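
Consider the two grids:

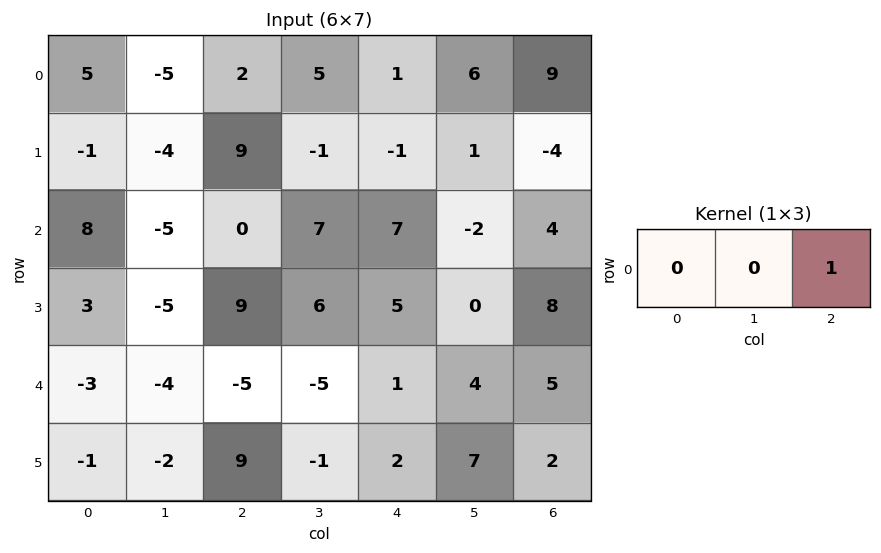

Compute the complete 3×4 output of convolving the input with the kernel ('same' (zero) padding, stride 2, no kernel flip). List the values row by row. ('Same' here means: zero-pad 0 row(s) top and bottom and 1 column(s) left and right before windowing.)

-5 5 6 0
-5 7 -2 0
-4 -5 4 0

Output[0,0]: The receptive field on the zero-padded input at this output position is [0 5 -5]. Elementwise product with the kernel and sum: -5·1.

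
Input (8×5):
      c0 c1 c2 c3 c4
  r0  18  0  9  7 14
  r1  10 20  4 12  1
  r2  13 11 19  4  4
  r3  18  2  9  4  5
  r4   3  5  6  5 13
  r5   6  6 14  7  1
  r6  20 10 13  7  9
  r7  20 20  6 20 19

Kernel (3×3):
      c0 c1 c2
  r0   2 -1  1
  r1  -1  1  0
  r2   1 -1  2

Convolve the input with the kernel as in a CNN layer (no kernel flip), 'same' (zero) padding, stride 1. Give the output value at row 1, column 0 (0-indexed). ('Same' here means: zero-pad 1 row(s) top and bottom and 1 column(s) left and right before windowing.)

The receptive field on the zero-padded input at this output position is [0 18 0 / 0 10 20 / 0 13 11]. Elementwise product with the kernel and sum: 0·2 + 18·-1 + 0·1 + 0·-1 + 10·1 + 0·1 + 13·-1 + 11·2.

1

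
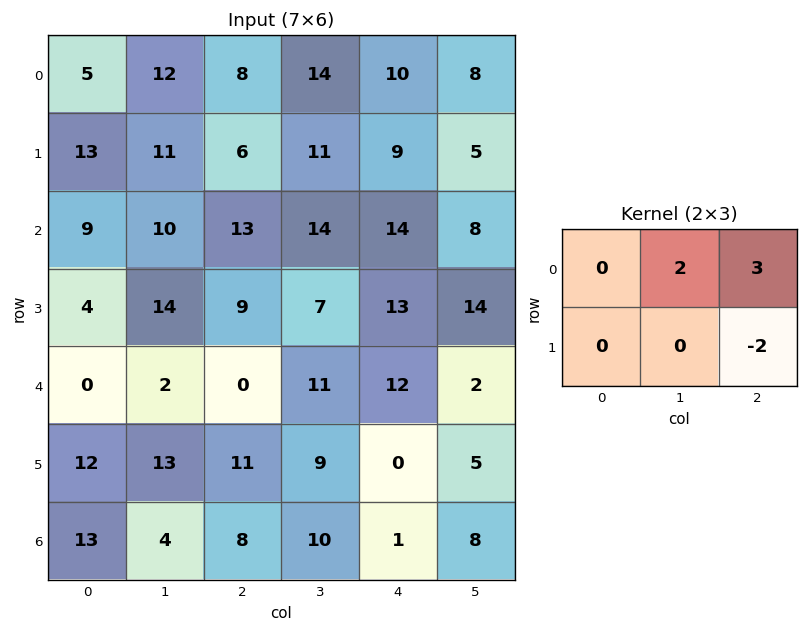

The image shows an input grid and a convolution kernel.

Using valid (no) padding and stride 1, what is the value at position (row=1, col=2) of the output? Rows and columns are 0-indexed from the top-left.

21

The receptive field on the input at this output position is [6 11 9 / 13 14 14]. Elementwise product with the kernel and sum: 11·2 + 9·3 + 14·-2.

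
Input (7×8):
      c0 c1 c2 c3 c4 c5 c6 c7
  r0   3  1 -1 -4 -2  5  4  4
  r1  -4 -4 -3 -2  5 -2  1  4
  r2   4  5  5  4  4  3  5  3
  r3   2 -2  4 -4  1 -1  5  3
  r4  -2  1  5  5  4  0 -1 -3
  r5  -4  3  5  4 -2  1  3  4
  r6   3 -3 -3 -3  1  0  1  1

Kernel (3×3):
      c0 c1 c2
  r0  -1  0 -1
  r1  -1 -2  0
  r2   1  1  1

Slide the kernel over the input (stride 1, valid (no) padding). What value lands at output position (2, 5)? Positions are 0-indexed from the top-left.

The receptive field on the input at this output position is [3 5 3 / -1 5 3 / 0 -1 -3]. Elementwise product with the kernel and sum: 3·-1 + 3·-1 + -1·-1 + 5·-2 + 0·1 + -1·1 + -3·1.

-19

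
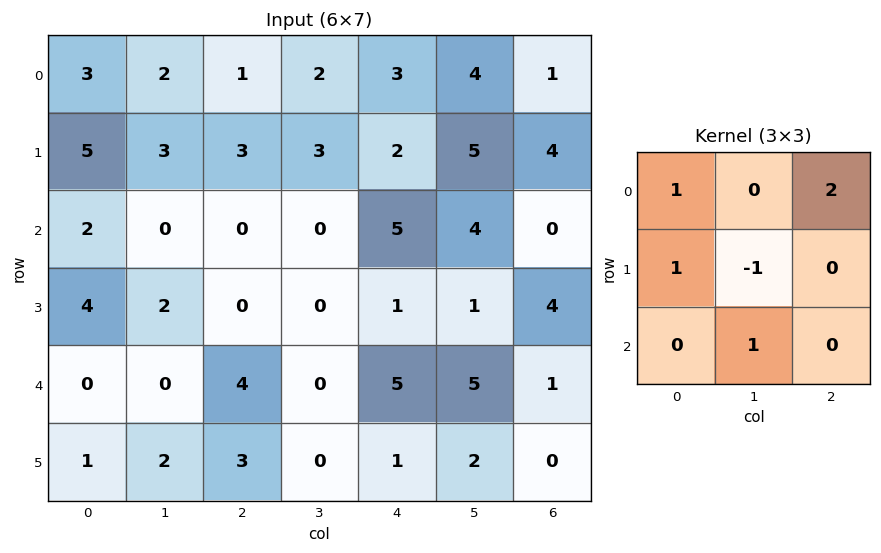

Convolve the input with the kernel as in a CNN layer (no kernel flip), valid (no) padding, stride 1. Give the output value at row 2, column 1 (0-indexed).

6

The receptive field on the input at this output position is [0 0 0 / 2 0 0 / 0 4 0]. Elementwise product with the kernel and sum: 0·1 + 0·2 + 2·1 + 0·-1 + 4·1.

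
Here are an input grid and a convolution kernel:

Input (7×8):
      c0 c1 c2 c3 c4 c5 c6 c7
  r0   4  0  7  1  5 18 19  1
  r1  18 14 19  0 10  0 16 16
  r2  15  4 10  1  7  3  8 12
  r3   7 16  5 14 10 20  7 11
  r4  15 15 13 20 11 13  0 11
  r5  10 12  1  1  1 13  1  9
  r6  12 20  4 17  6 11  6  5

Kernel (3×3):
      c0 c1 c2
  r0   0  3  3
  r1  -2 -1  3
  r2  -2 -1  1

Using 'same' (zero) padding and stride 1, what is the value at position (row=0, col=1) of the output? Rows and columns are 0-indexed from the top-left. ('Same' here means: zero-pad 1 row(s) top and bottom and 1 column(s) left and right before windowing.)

The receptive field on the zero-padded input at this output position is [0 0 0 / 4 0 7 / 18 14 19]. Elementwise product with the kernel and sum: 0·3 + 0·3 + 4·-2 + 0·-1 + 7·3 + 18·-2 + 14·-1 + 19·1.

-18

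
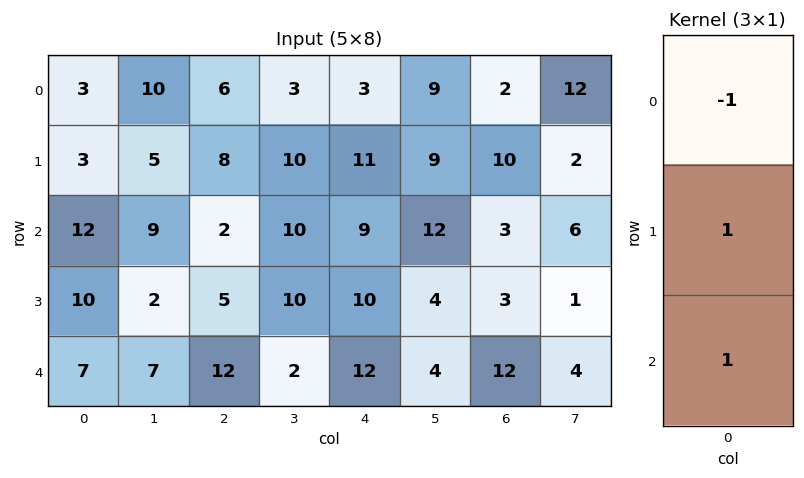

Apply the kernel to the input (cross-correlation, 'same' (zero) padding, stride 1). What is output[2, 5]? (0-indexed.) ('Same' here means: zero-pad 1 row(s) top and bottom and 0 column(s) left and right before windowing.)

The receptive field on the zero-padded input at this output position is [9 / 12 / 4]. Elementwise product with the kernel and sum: 9·-1 + 12·1 + 4·1.

7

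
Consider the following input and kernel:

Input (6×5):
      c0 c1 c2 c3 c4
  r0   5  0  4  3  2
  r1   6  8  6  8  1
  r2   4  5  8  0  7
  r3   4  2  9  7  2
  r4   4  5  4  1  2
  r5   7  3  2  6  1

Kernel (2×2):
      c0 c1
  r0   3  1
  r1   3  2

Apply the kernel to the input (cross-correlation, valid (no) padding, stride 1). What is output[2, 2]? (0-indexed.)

65

The receptive field on the input at this output position is [8 0 / 9 7]. Elementwise product with the kernel and sum: 8·3 + 0·1 + 9·3 + 7·2.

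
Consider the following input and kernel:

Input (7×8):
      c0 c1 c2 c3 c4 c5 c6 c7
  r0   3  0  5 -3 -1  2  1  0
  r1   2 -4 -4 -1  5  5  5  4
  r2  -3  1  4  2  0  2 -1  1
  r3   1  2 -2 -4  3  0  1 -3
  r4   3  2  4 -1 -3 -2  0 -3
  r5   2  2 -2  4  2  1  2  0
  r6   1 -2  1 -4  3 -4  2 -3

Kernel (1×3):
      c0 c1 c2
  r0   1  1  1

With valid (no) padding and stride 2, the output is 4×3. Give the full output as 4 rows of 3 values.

8 1 2
2 6 1
9 0 -5
0 0 1

Output[0,0]: The receptive field on the input at this output position is [3 0 5]. Elementwise product with the kernel and sum: 3·1 + 0·1 + 5·1.
Output[0,1]: The receptive field on the input at this output position is [5 -3 -1]. Elementwise product with the kernel and sum: 5·1 + -3·1 + -1·1.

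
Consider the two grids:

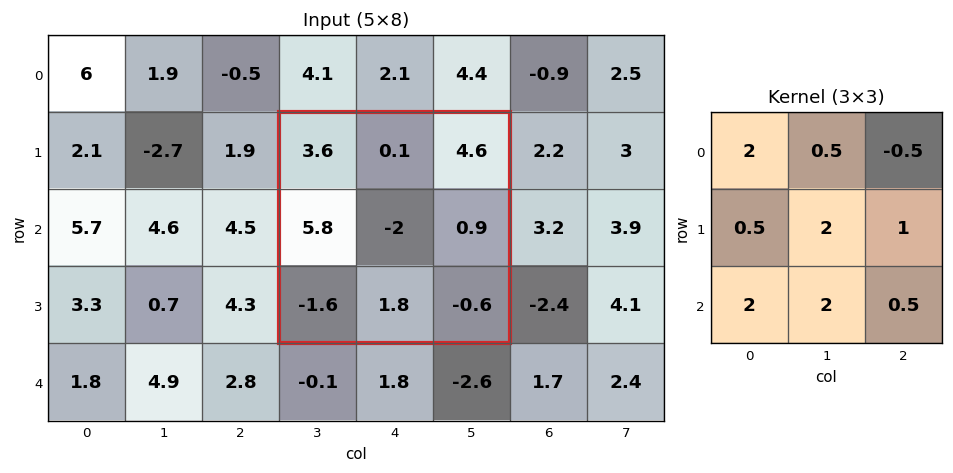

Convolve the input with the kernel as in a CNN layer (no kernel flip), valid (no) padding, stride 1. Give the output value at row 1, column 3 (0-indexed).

The receptive field on the input at this output position is [3.6 0.1 4.6 / 5.8 -2 0.9 / -1.6 1.8 -0.6]. Elementwise product with the kernel and sum: 3.6·2 + 0.1·0.5 + 4.6·-0.5 + 5.8·0.5 + -2·2 + 0.9·1 + -1.6·2 + 1.8·2 + -0.6·0.5.

4.85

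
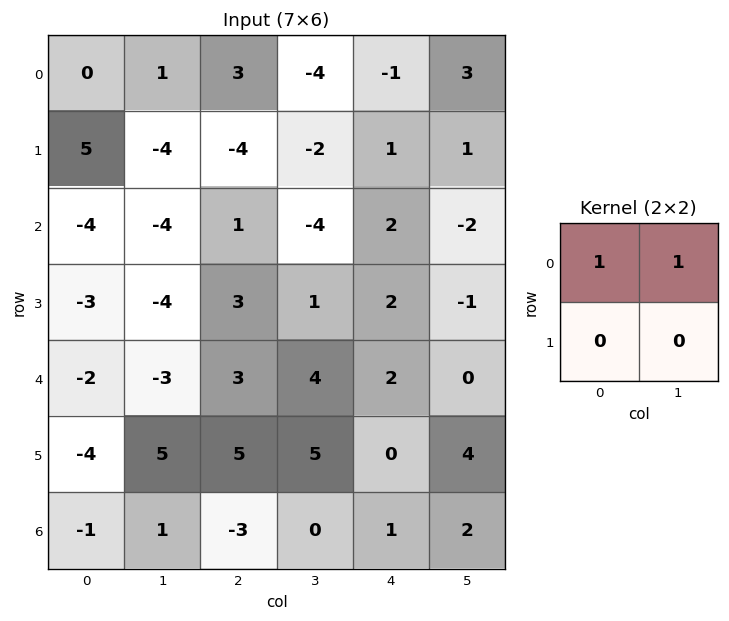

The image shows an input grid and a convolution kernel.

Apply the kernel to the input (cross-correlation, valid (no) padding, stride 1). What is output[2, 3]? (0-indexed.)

The receptive field on the input at this output position is [-4 2 / 1 2]. Elementwise product with the kernel and sum: -4·1 + 2·1.

-2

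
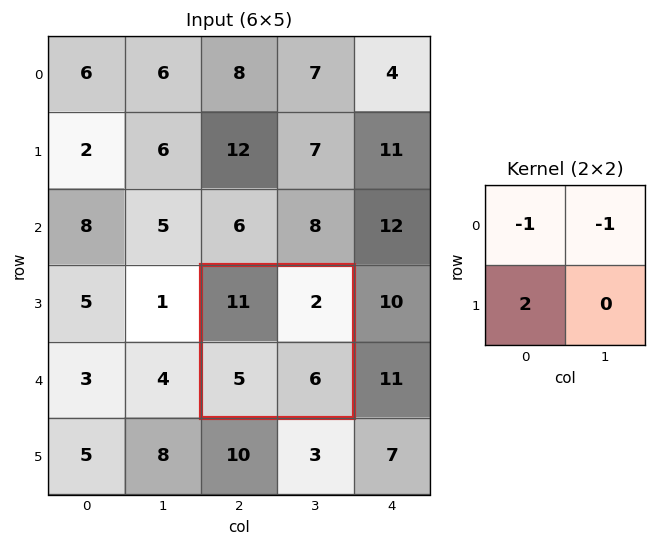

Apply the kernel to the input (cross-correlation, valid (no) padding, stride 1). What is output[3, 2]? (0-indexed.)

-3

The receptive field on the input at this output position is [11 2 / 5 6]. Elementwise product with the kernel and sum: 11·-1 + 2·-1 + 5·2.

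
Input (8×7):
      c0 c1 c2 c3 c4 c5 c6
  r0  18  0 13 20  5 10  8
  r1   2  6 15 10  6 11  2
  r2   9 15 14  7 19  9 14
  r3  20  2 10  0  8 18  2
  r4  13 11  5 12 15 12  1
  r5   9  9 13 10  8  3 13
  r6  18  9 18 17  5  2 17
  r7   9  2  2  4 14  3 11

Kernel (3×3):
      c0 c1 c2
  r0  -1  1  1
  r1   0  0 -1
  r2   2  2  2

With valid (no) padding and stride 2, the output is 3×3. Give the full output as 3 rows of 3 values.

56 86 95
68 68 58
80 94 33

Output[0,0]: The receptive field on the input at this output position is [18 0 13 / 2 6 15 / 9 15 14]. Elementwise product with the kernel and sum: 18·-1 + 0·1 + 13·1 + 15·-1 + 9·2 + 15·2 + 14·2.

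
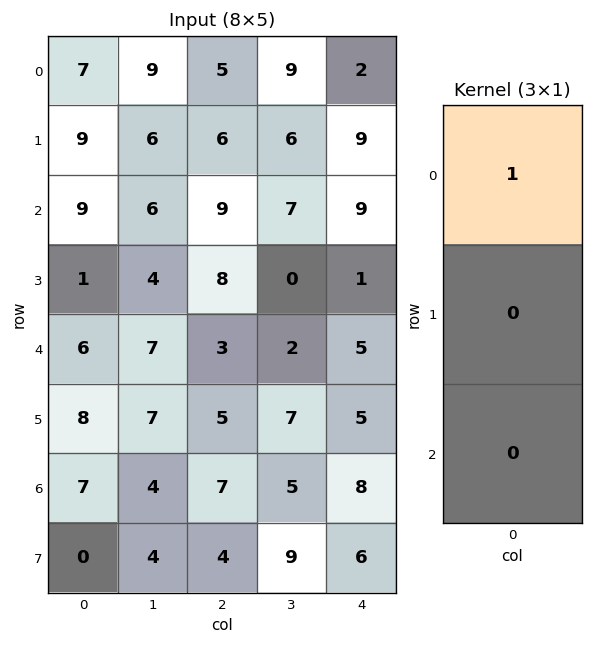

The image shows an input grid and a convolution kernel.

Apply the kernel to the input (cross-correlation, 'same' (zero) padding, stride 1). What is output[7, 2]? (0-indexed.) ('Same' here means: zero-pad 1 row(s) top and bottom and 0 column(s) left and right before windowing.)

The receptive field on the zero-padded input at this output position is [7 / 4 / 0]. Elementwise product with the kernel and sum: 7·1.

7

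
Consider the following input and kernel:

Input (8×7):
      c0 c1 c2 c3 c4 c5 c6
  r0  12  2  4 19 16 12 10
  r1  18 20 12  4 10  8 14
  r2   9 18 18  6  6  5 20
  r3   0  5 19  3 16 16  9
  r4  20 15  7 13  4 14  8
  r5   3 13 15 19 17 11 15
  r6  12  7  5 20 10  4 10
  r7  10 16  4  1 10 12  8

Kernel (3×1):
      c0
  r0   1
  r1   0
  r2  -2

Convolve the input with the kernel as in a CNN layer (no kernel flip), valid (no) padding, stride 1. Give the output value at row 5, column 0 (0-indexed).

The receptive field on the input at this output position is [3 / 12 / 10]. Elementwise product with the kernel and sum: 3·1 + 10·-2.

-17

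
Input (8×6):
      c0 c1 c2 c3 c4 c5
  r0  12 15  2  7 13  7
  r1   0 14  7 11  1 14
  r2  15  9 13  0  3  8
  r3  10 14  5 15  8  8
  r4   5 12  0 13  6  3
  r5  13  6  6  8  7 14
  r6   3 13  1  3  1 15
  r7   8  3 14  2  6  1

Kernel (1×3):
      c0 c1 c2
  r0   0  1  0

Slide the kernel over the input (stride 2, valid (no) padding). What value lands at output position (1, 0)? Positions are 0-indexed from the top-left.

The receptive field on the input at this output position is [15 9 13]. Elementwise product with the kernel and sum: 9·1.

9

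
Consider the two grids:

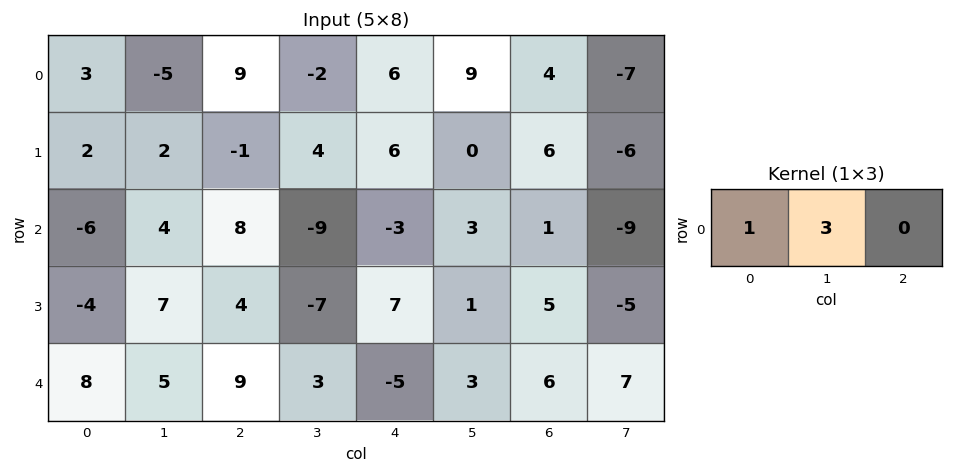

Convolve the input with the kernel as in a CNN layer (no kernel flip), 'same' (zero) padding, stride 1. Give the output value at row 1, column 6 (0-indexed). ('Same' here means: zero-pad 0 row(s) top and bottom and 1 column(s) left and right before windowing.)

The receptive field on the zero-padded input at this output position is [0 6 -6]. Elementwise product with the kernel and sum: 0·1 + 6·3.

18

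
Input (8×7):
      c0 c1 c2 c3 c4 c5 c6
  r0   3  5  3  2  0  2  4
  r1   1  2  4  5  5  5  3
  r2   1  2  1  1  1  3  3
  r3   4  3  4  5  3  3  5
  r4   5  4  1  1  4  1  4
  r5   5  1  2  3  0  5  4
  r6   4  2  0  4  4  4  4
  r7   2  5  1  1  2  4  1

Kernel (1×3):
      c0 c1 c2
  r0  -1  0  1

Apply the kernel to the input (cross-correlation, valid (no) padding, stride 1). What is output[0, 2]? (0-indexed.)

-3

The receptive field on the input at this output position is [3 2 0]. Elementwise product with the kernel and sum: 3·-1 + 0·1.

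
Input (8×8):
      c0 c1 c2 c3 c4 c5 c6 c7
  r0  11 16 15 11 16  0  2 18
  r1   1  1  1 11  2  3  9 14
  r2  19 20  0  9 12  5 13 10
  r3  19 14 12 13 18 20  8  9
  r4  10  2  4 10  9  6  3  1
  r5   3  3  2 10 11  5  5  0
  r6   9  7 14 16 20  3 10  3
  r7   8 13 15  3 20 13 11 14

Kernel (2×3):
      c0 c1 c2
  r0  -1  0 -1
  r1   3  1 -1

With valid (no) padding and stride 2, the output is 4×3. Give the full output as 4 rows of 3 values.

Output[0,0]: The receptive field on the input at this output position is [11 16 15 / 1 1 1]. Elementwise product with the kernel and sum: 11·-1 + 15·-1 + 1·3 + 1·1 + 1·-1.
Output[0,1]: The receptive field on the input at this output position is [15 11 16 / 1 11 2]. Elementwise product with the kernel and sum: 15·-1 + 16·-1 + 1·3 + 11·1 + 2·-1.

-23 -19 -18
40 19 41
-4 -8 21
-1 -6 32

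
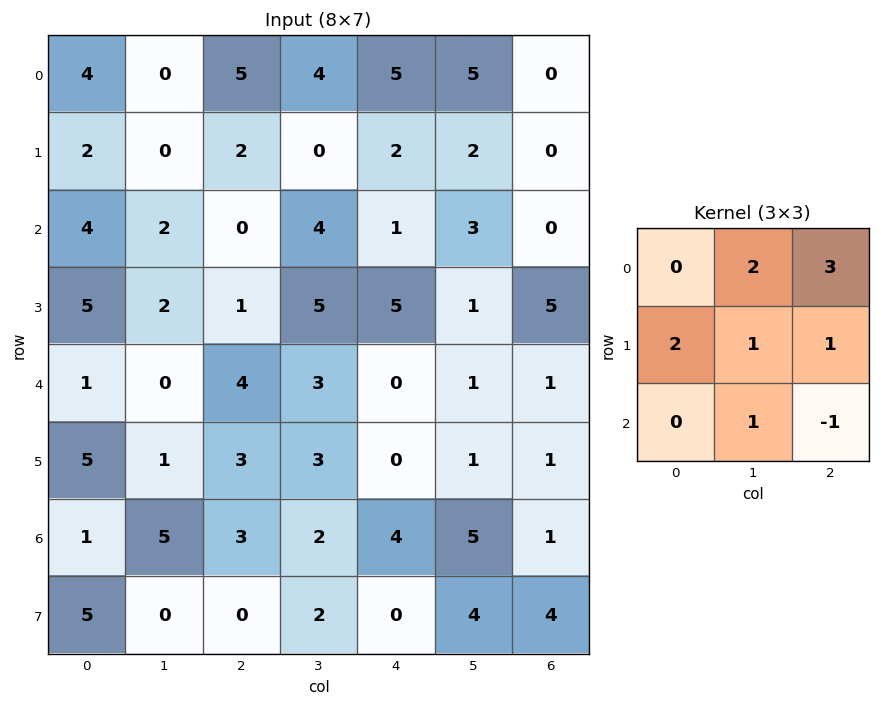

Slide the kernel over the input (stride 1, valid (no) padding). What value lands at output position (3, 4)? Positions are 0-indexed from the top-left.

19

The receptive field on the input at this output position is [5 1 5 / 0 1 1 / 0 1 1]. Elementwise product with the kernel and sum: 1·2 + 5·3 + 0·2 + 1·1 + 1·1 + 1·1 + 1·-1.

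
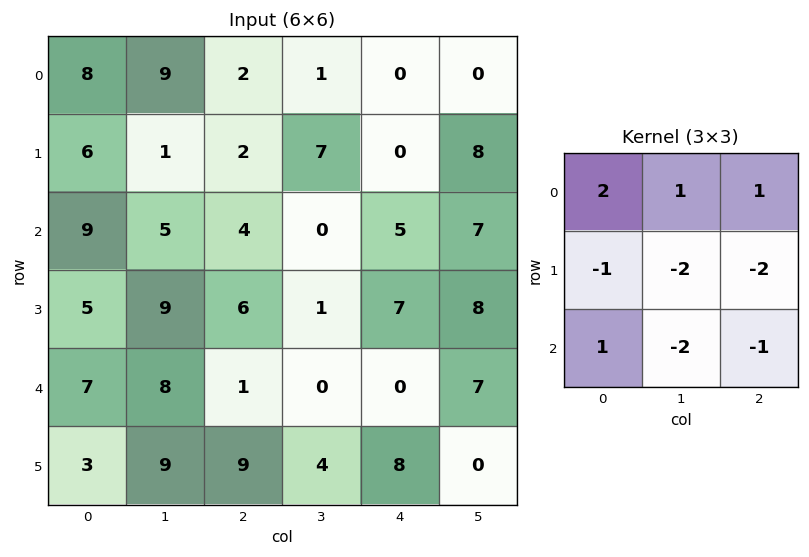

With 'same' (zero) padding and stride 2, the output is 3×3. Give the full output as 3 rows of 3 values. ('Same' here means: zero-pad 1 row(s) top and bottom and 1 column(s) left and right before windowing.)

-47 -25 -2
-40 -6 -23
-31 2 -9

Output[0,0]: The receptive field on the zero-padded input at this output position is [0 0 0 / 0 8 9 / 0 6 1]. Elementwise product with the kernel and sum: 0·2 + 0·1 + 0·1 + 0·-1 + 8·-2 + 9·-2 + 0·1 + 6·-2 + 1·-1.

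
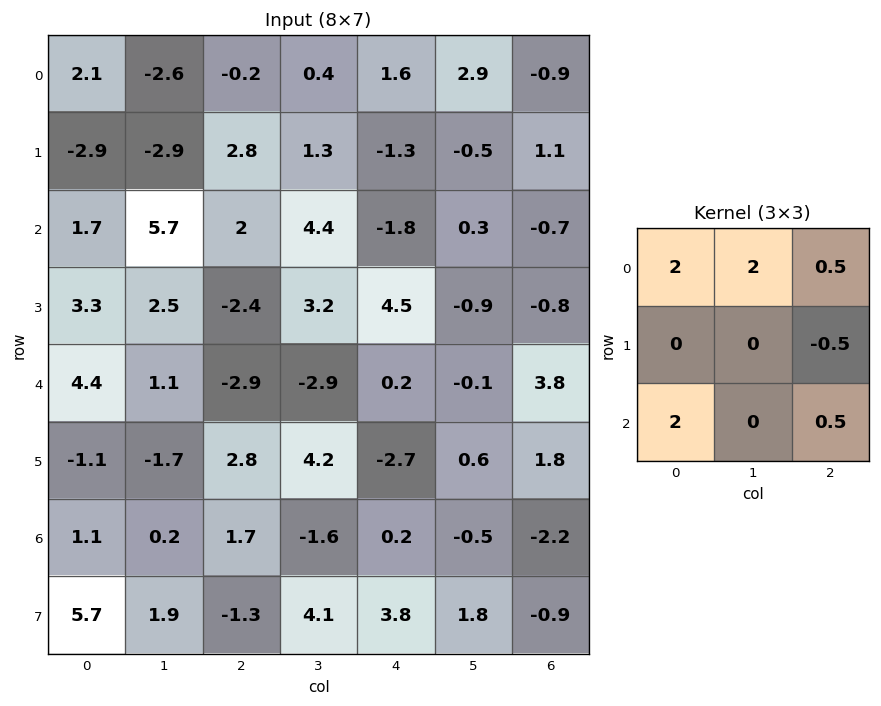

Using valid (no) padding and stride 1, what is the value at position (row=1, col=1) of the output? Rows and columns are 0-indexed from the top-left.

4.85

The receptive field on the input at this output position is [-2.9 2.8 1.3 / 5.7 2 4.4 / 2.5 -2.4 3.2]. Elementwise product with the kernel and sum: -2.9·2 + 2.8·2 + 1.3·0.5 + 4.4·-0.5 + 2.5·2 + 3.2·0.5.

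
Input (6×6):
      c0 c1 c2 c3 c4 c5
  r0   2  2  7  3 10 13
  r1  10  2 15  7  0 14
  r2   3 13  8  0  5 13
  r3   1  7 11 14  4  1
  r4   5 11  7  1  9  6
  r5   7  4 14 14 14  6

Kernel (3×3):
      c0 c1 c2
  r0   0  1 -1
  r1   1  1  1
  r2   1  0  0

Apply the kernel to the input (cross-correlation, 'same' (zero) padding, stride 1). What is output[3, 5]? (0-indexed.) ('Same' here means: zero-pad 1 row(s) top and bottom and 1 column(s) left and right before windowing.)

The receptive field on the zero-padded input at this output position is [5 13 0 / 4 1 0 / 9 6 0]. Elementwise product with the kernel and sum: 13·1 + 0·-1 + 4·1 + 1·1 + 0·1 + 9·1.

27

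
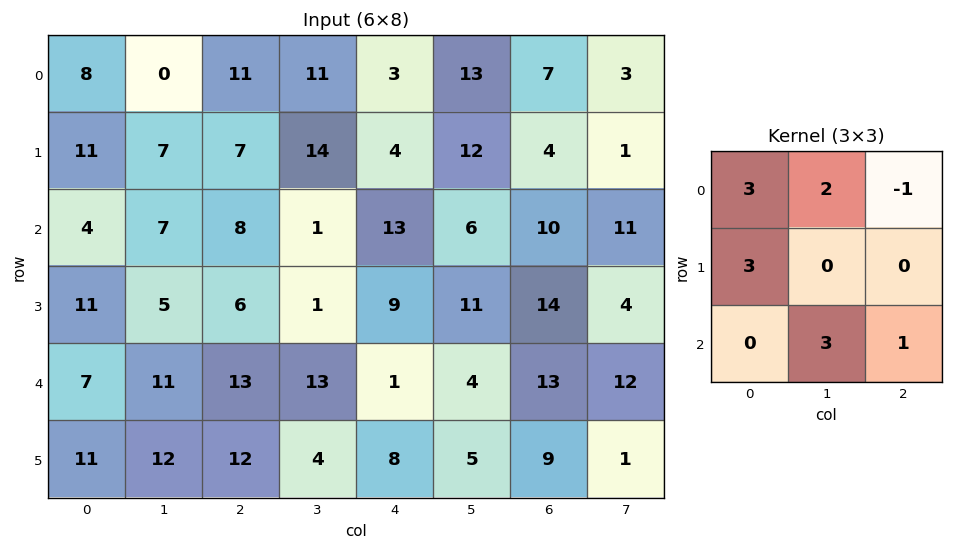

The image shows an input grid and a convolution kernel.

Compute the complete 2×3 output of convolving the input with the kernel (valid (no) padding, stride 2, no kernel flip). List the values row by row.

Output[0,0]: The receptive field on the input at this output position is [8 0 11 / 11 7 7 / 4 7 8]. Elementwise product with the kernel and sum: 8·3 + 0·2 + 11·-1 + 11·3 + 7·3 + 8·1.
Output[0,1]: The receptive field on the input at this output position is [11 11 3 / 7 14 4 / 8 1 13]. Elementwise product with the kernel and sum: 11·3 + 11·2 + 3·-1 + 7·3 + 1·3 + 13·1.

75 89 68
97 71 93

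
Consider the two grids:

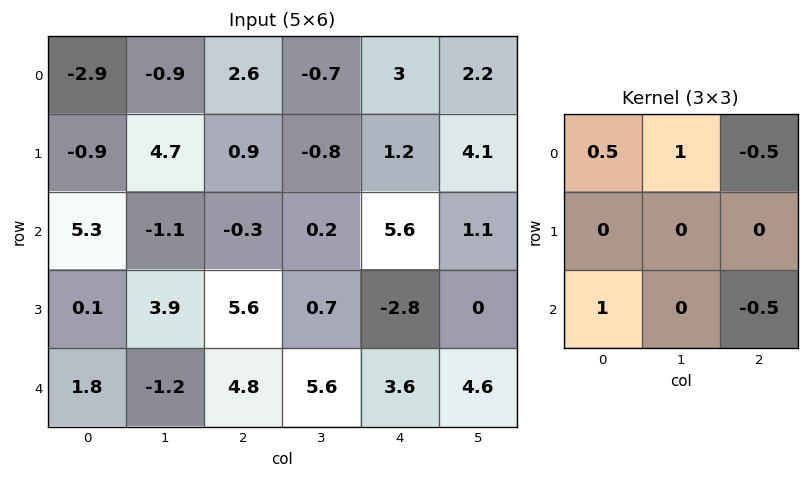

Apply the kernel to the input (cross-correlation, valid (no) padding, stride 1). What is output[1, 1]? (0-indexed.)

The receptive field on the input at this output position is [4.7 0.9 -0.8 / -1.1 -0.3 0.2 / 3.9 5.6 0.7]. Elementwise product with the kernel and sum: 4.7·0.5 + 0.9·1 + -0.8·-0.5 + 3.9·1 + 0.7·-0.5.

7.2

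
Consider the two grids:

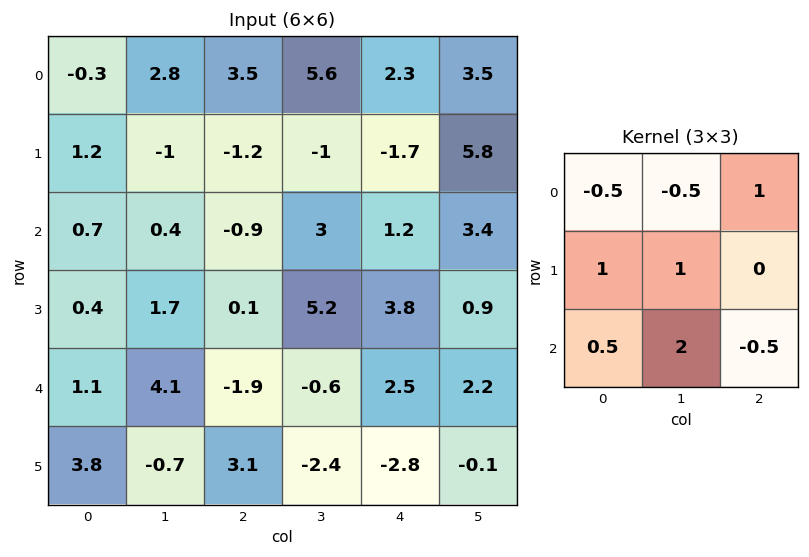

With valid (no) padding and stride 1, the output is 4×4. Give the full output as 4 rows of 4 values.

4.05 -2.85 0.5 -0.95
3.35 -1.95 10.05 21.1
10.35 3.6 2.05 13.9
3.2 13.55 -3.2 -8.45

Output[0,0]: The receptive field on the input at this output position is [-0.3 2.8 3.5 / 1.2 -1 -1.2 / 0.7 0.4 -0.9]. Elementwise product with the kernel and sum: -0.3·-0.5 + 2.8·-0.5 + 3.5·1 + 1.2·1 + -1·1 + 0.7·0.5 + 0.4·2 + -0.9·-0.5.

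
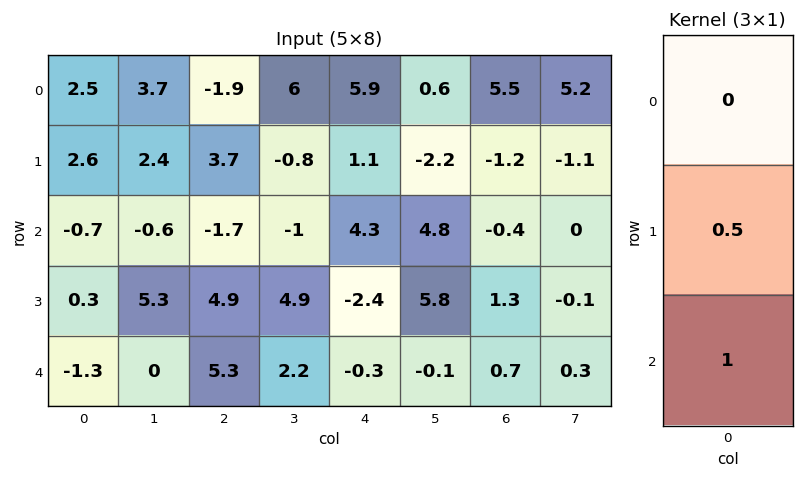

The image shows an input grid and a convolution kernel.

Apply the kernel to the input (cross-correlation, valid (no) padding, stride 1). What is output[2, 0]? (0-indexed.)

The receptive field on the input at this output position is [-0.7 / 0.3 / -1.3]. Elementwise product with the kernel and sum: 0.3·0.5 + -1.3·1.

-1.15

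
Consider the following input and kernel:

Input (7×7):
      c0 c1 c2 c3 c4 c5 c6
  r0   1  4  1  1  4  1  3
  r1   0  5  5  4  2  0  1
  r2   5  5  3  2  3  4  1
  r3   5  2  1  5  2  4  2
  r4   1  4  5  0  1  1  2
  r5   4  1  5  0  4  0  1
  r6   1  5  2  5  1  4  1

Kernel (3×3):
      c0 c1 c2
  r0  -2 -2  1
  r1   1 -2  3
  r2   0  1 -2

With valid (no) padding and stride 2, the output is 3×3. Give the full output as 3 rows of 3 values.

-5 -1 0
-19 -12 -16
13 11 7

Output[0,0]: The receptive field on the input at this output position is [1 4 1 / 0 5 5 / 5 5 3]. Elementwise product with the kernel and sum: 1·-2 + 4·-2 + 1·1 + 0·1 + 5·-2 + 5·3 + 5·1 + 3·-2.
Output[0,1]: The receptive field on the input at this output position is [1 1 4 / 5 4 2 / 3 2 3]. Elementwise product with the kernel and sum: 1·-2 + 1·-2 + 4·1 + 5·1 + 4·-2 + 2·3 + 2·1 + 3·-2.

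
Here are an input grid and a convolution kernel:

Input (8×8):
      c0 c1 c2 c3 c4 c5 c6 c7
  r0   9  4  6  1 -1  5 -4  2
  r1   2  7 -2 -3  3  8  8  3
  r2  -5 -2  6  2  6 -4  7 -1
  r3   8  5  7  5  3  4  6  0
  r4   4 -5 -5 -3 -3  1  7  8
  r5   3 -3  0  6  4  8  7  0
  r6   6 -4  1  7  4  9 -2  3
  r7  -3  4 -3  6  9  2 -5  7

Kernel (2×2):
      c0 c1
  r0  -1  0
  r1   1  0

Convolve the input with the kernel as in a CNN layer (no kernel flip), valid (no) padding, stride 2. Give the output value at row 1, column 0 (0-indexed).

The receptive field on the input at this output position is [-5 -2 / 8 5]. Elementwise product with the kernel and sum: -5·-1 + 8·1.

13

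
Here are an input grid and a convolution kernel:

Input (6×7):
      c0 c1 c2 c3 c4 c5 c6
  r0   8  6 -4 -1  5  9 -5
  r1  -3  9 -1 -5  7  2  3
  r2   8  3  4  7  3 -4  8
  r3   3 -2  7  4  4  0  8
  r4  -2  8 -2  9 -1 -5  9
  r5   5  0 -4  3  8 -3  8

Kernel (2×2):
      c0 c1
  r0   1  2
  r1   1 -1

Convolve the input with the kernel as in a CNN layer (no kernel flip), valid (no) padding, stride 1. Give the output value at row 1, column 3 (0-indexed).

The receptive field on the input at this output position is [-5 7 / 7 3]. Elementwise product with the kernel and sum: -5·1 + 7·2 + 7·1 + 3·-1.

13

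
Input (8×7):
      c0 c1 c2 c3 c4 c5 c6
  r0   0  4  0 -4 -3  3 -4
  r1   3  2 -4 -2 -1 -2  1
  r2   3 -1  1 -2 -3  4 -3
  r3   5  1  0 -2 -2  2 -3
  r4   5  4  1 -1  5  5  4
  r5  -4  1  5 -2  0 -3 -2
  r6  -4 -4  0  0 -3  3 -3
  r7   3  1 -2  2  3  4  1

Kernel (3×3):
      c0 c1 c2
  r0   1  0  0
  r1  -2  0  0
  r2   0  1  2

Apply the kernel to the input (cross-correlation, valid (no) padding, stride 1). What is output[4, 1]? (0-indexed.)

2

The receptive field on the input at this output position is [4 1 -1 / 1 5 -2 / -4 0 0]. Elementwise product with the kernel and sum: 4·1 + 1·-2 + 0·1 + 0·2.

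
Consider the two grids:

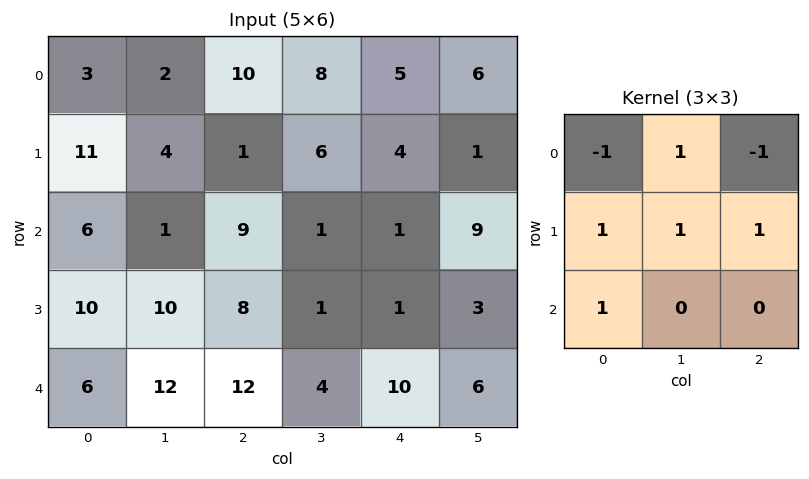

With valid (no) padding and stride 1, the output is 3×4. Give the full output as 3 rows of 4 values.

11 12 13 3
18 12 20 9
20 38 13 0

Output[0,0]: The receptive field on the input at this output position is [3 2 10 / 11 4 1 / 6 1 9]. Elementwise product with the kernel and sum: 3·-1 + 2·1 + 10·-1 + 11·1 + 4·1 + 1·1 + 6·1.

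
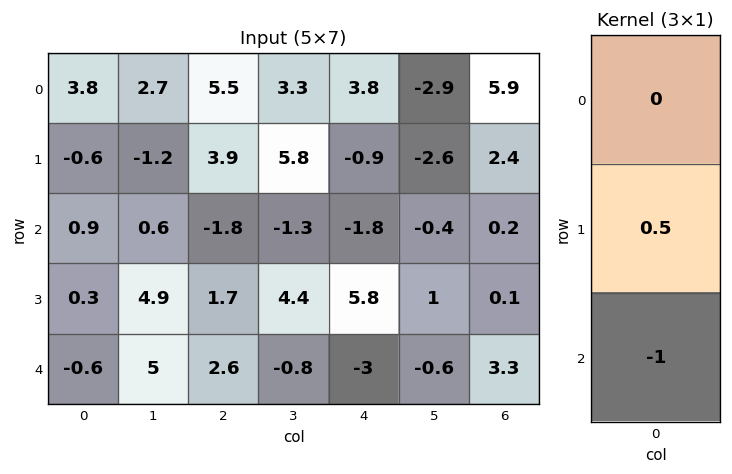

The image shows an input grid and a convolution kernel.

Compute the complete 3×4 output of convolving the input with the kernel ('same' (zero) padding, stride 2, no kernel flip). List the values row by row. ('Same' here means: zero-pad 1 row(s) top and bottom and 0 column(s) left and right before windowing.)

Output[0,0]: The receptive field on the zero-padded input at this output position is [0 / 3.8 / -0.6]. Elementwise product with the kernel and sum: 3.8·0.5 + -0.6·-1.

2.5 -1.15 2.8 0.55
0.15 -2.6 -6.7 0
-0.3 1.3 -1.5 1.65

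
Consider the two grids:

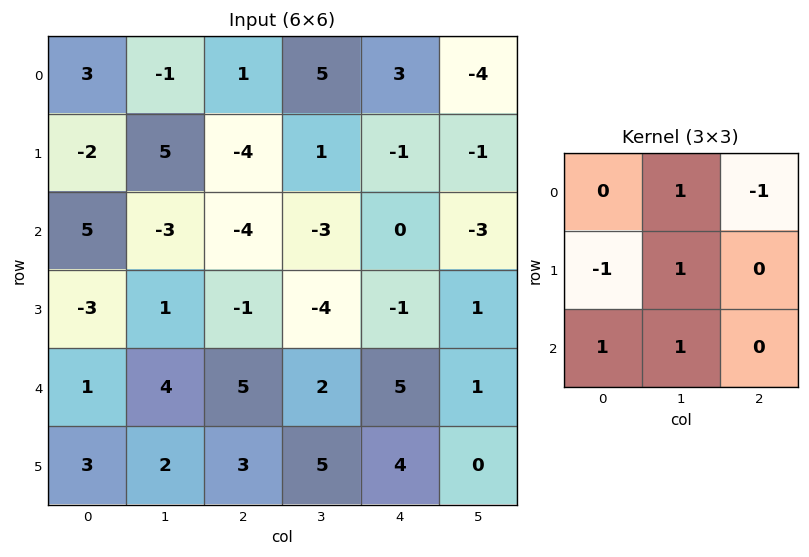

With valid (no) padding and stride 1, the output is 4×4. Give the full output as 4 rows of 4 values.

7 -20 0 2
-1 -6 -2 -2
10 6 1 13
10 9 2 10

Output[0,0]: The receptive field on the input at this output position is [3 -1 1 / -2 5 -4 / 5 -3 -4]. Elementwise product with the kernel and sum: -1·1 + 1·-1 + -2·-1 + 5·1 + 5·1 + -3·1.
Output[0,1]: The receptive field on the input at this output position is [-1 1 5 / 5 -4 1 / -3 -4 -3]. Elementwise product with the kernel and sum: 1·1 + 5·-1 + 5·-1 + -4·1 + -3·1 + -4·1.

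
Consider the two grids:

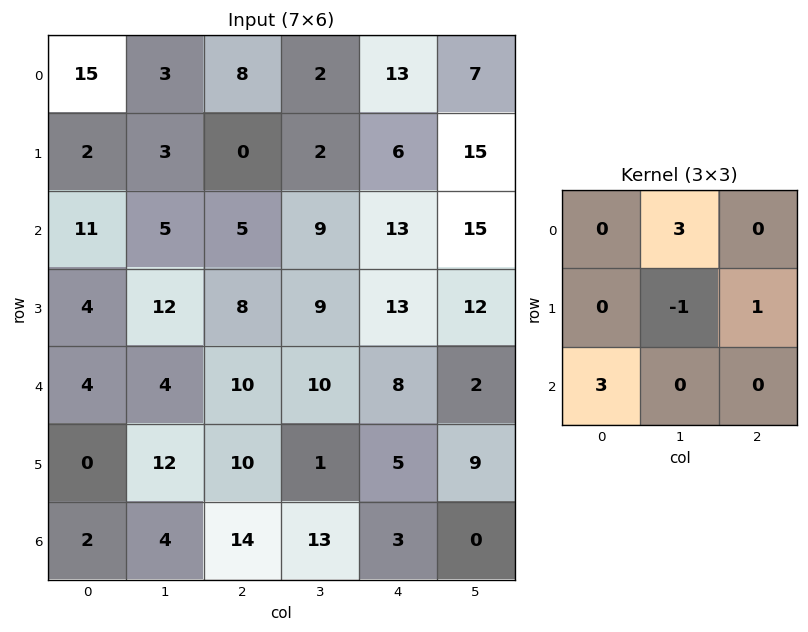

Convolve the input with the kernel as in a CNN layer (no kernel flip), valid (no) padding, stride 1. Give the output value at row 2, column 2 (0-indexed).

The receptive field on the input at this output position is [5 9 13 / 8 9 13 / 10 10 8]. Elementwise product with the kernel and sum: 9·3 + 9·-1 + 13·1 + 10·3.

61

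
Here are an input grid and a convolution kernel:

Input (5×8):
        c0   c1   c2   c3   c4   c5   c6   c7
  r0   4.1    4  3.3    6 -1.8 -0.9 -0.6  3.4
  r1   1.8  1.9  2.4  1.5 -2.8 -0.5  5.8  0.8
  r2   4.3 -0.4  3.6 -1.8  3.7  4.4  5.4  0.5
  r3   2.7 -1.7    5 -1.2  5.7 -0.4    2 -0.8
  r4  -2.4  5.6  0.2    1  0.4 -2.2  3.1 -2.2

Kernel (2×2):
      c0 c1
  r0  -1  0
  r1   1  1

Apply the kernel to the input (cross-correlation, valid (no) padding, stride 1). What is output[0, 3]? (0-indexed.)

-7.3

The receptive field on the input at this output position is [6 -1.8 / 1.5 -2.8]. Elementwise product with the kernel and sum: 6·-1 + 1.5·1 + -2.8·1.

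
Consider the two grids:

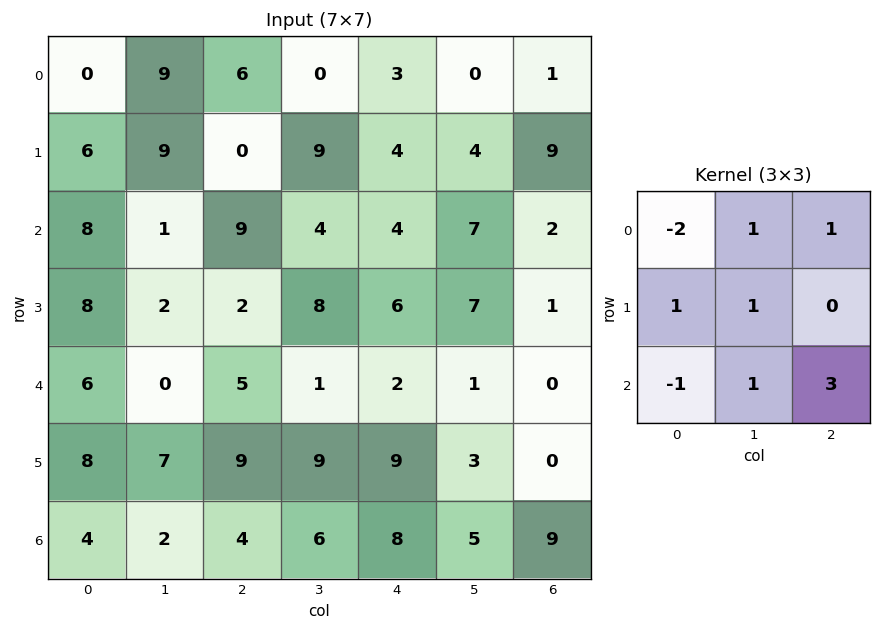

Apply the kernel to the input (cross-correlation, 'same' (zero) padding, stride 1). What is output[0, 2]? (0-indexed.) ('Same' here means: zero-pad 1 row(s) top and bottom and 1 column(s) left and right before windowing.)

The receptive field on the zero-padded input at this output position is [0 0 0 / 9 6 0 / 9 0 9]. Elementwise product with the kernel and sum: 0·-2 + 0·1 + 0·1 + 9·1 + 6·1 + 9·-1 + 0·1 + 9·3.

33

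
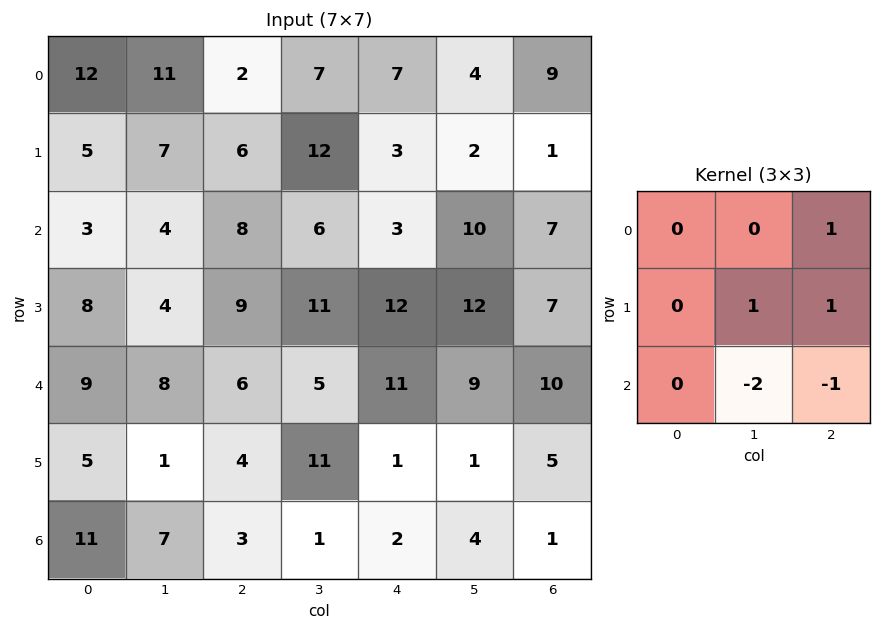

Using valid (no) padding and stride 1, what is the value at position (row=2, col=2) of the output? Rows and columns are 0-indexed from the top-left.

5

The receptive field on the input at this output position is [8 6 3 / 9 11 12 / 6 5 11]. Elementwise product with the kernel and sum: 3·1 + 11·1 + 12·1 + 5·-2 + 11·-1.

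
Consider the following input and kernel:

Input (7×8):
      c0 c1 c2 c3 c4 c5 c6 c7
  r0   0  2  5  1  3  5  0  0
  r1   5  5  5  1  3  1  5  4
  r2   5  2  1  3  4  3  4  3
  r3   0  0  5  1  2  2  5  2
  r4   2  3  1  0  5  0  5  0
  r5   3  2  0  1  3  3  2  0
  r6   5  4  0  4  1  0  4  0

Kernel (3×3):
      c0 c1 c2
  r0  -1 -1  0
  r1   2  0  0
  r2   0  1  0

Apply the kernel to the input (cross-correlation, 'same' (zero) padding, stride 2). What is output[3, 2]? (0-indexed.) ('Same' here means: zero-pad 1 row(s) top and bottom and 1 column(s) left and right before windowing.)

4

The receptive field on the zero-padded input at this output position is [1 3 3 / 4 1 0 / 0 0 0]. Elementwise product with the kernel and sum: 1·-1 + 3·-1 + 4·2 + 0·1.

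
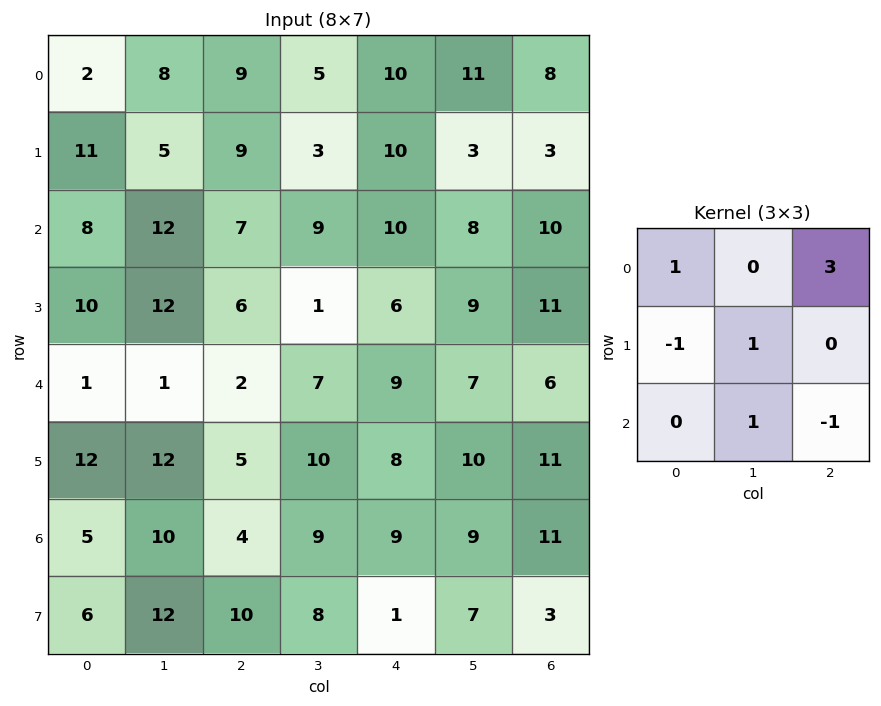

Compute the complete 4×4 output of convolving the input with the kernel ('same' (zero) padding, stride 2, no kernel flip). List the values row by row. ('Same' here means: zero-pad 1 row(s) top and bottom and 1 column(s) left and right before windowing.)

Output[0,0]: The receptive field on the zero-padded input at this output position is [0 0 0 / 0 2 8 / 0 11 5]. Elementwise product with the kernel and sum: 0·1 + 0·3 + 0·-1 + 2·1 + 11·1 + 5·-1.
Output[0,1]: The receptive field on the zero-padded input at this output position is [0 0 0 / 8 9 5 / 5 9 3]. Elementwise product with the kernel and sum: 0·1 + 0·3 + 8·-1 + 9·1 + 9·1 + 3·-1.

8 7 12 0
21 14 10 16
37 11 28 19
35 38 34 15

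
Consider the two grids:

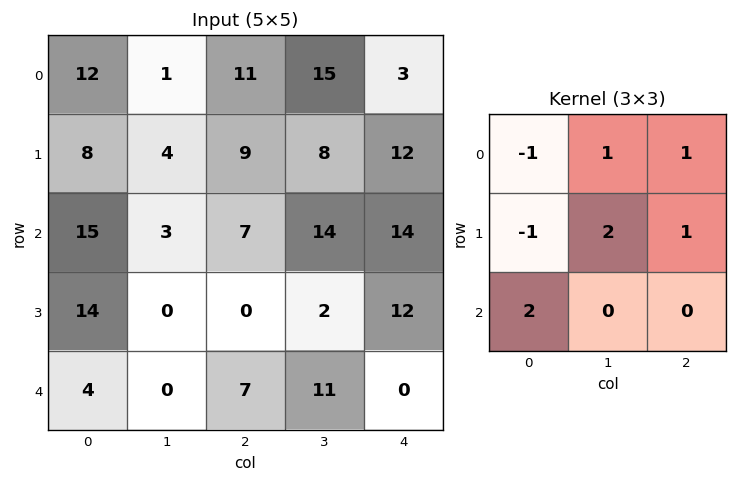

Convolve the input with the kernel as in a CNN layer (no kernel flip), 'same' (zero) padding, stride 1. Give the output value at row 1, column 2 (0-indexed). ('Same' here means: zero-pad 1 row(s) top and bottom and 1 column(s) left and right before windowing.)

53

The receptive field on the zero-padded input at this output position is [1 11 15 / 4 9 8 / 3 7 14]. Elementwise product with the kernel and sum: 1·-1 + 11·1 + 15·1 + 4·-1 + 9·2 + 8·1 + 3·2.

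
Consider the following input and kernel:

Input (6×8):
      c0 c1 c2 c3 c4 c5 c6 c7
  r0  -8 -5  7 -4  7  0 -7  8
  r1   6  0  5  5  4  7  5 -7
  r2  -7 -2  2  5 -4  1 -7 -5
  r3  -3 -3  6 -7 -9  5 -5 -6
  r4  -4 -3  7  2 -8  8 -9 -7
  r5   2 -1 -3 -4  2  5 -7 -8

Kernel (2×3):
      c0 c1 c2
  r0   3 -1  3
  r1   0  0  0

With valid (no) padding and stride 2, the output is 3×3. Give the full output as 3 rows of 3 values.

Output[0,0]: The receptive field on the input at this output position is [-8 -5 7 / 6 0 5]. Elementwise product with the kernel and sum: -8·3 + -5·-1 + 7·3.
Output[0,1]: The receptive field on the input at this output position is [7 -4 7 / 5 5 4]. Elementwise product with the kernel and sum: 7·3 + -4·-1 + 7·3.

2 46 0
-13 -11 -34
12 -5 -59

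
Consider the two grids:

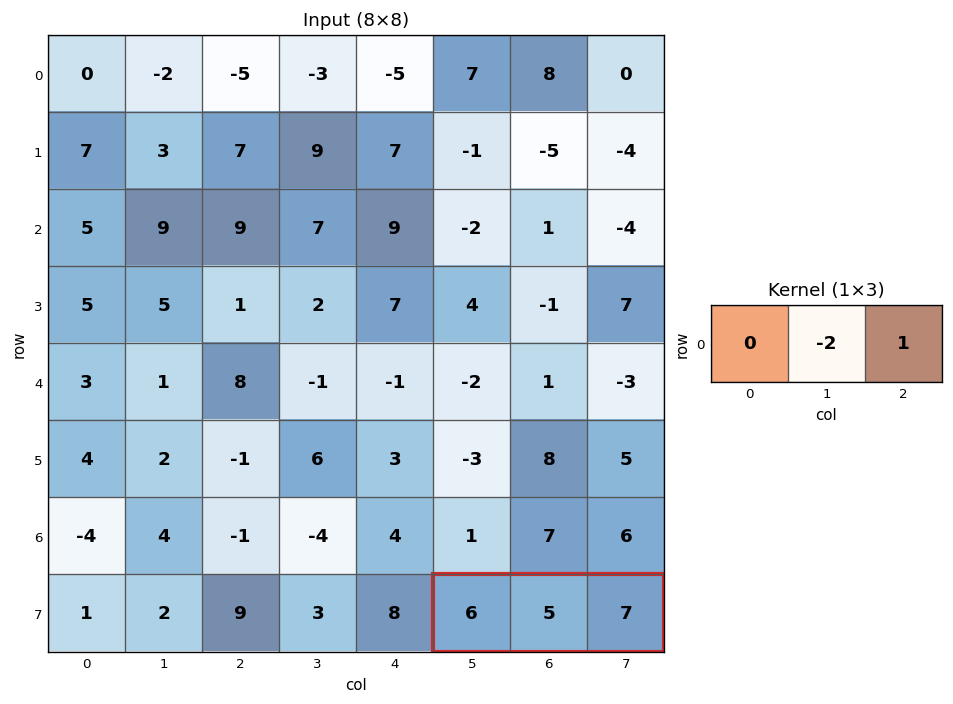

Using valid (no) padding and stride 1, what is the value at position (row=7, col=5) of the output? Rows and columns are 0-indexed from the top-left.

The receptive field on the input at this output position is [6 5 7]. Elementwise product with the kernel and sum: 5·-2 + 7·1.

-3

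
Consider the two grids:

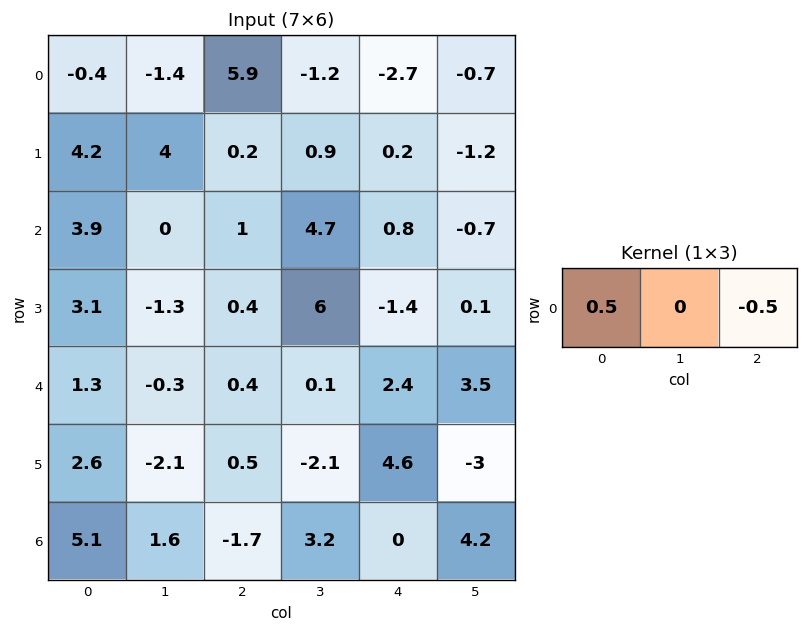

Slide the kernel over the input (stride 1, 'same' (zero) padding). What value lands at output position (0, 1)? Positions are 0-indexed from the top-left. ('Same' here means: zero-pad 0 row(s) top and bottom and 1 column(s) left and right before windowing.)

-3.15

The receptive field on the zero-padded input at this output position is [-0.4 -1.4 5.9]. Elementwise product with the kernel and sum: -0.4·0.5 + 5.9·-0.5.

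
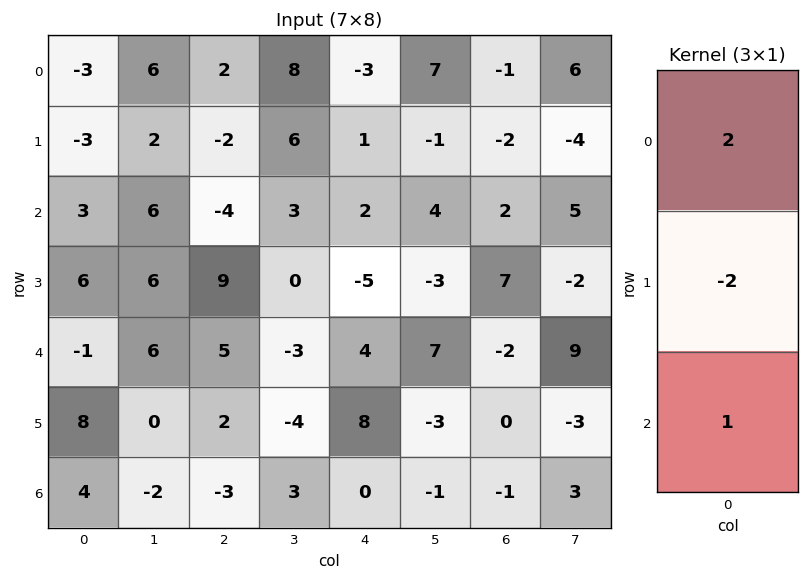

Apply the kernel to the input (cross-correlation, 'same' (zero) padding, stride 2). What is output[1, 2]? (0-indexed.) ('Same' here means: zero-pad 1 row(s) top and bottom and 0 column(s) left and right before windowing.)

The receptive field on the zero-padded input at this output position is [1 / 2 / -5]. Elementwise product with the kernel and sum: 1·2 + 2·-2 + -5·1.

-7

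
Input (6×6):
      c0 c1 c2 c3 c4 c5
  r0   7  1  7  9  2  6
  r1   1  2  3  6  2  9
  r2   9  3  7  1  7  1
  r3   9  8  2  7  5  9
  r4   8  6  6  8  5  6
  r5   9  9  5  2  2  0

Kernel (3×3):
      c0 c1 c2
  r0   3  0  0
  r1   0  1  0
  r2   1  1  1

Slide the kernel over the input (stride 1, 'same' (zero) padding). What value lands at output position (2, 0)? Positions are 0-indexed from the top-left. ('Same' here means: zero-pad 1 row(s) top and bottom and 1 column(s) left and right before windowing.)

26

The receptive field on the zero-padded input at this output position is [0 1 2 / 0 9 3 / 0 9 8]. Elementwise product with the kernel and sum: 0·3 + 9·1 + 0·1 + 9·1 + 8·1.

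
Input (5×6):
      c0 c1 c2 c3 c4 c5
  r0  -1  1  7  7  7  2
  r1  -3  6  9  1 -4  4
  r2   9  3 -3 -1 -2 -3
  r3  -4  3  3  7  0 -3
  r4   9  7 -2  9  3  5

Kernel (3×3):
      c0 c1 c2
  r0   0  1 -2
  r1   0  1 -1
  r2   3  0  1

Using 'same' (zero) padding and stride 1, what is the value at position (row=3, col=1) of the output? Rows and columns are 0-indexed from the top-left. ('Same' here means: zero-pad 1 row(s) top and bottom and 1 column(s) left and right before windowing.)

The receptive field on the zero-padded input at this output position is [9 3 -3 / -4 3 3 / 9 7 -2]. Elementwise product with the kernel and sum: 3·1 + -3·-2 + 3·1 + 3·-1 + 9·3 + -2·1.

34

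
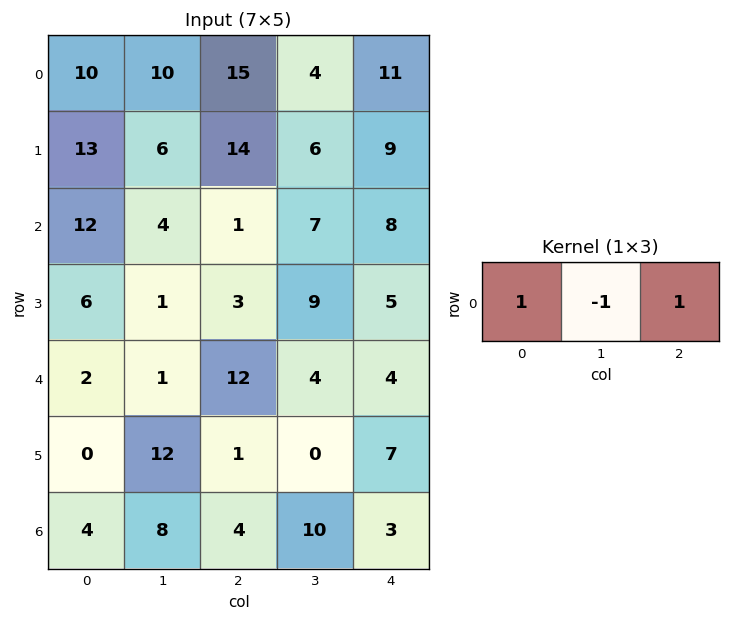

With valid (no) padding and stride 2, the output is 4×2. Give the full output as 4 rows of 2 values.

Output[0,0]: The receptive field on the input at this output position is [10 10 15]. Elementwise product with the kernel and sum: 10·1 + 10·-1 + 15·1.

15 22
9 2
13 12
0 -3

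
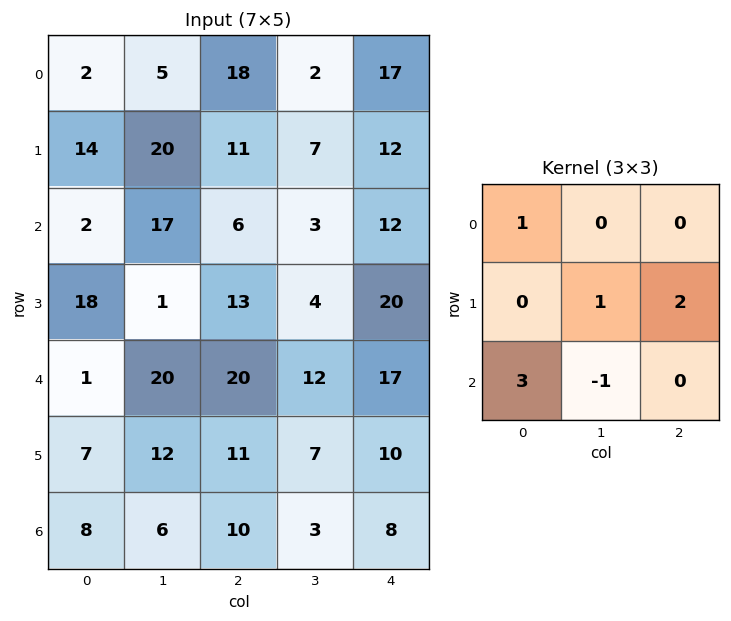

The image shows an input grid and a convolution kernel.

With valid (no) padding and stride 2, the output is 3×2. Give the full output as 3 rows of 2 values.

Output[0,0]: The receptive field on the input at this output position is [2 5 18 / 14 20 11 / 2 17 6]. Elementwise product with the kernel and sum: 2·1 + 20·1 + 11·2 + 2·3 + 17·-1.

33 64
12 98
53 74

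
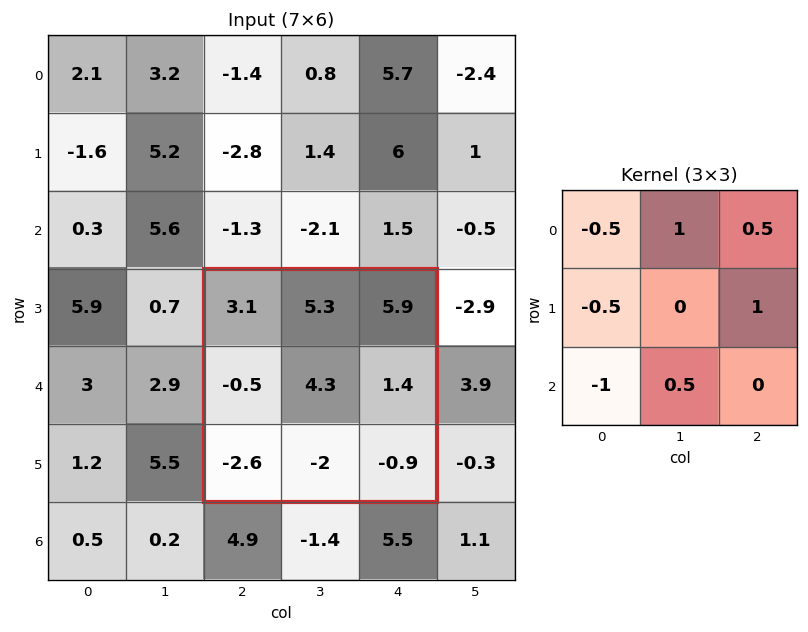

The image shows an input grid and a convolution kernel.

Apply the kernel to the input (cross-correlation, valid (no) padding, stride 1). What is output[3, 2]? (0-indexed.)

9.95

The receptive field on the input at this output position is [3.1 5.3 5.9 / -0.5 4.3 1.4 / -2.6 -2 -0.9]. Elementwise product with the kernel and sum: 3.1·-0.5 + 5.3·1 + 5.9·0.5 + -0.5·-0.5 + 1.4·1 + -2.6·-1 + -2·0.5.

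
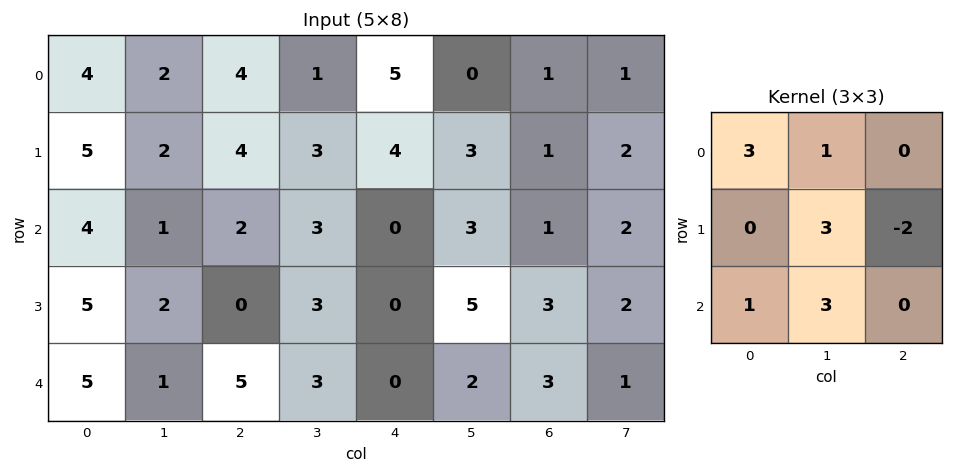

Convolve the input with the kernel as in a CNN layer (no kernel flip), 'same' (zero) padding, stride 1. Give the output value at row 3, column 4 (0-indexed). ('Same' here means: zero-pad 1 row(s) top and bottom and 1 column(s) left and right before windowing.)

The receptive field on the zero-padded input at this output position is [3 0 3 / 3 0 5 / 3 0 2]. Elementwise product with the kernel and sum: 3·3 + 0·1 + 0·3 + 5·-2 + 3·1 + 0·3.

2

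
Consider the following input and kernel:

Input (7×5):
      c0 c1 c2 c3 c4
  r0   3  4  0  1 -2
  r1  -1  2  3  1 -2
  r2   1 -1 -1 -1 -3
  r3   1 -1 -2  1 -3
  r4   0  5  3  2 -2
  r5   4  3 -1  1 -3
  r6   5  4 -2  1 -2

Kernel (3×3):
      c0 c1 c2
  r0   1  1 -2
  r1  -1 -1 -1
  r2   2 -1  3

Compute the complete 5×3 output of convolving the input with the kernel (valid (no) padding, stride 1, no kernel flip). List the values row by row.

3 -8 -7
-7 9 -1
8 15 6
-2 -5 -10
-7 14 1

Output[0,0]: The receptive field on the input at this output position is [3 4 0 / -1 2 3 / 1 -1 -1]. Elementwise product with the kernel and sum: 3·1 + 4·1 + 0·-2 + -1·-1 + 2·-1 + 3·-1 + 1·2 + -1·-1 + -1·3.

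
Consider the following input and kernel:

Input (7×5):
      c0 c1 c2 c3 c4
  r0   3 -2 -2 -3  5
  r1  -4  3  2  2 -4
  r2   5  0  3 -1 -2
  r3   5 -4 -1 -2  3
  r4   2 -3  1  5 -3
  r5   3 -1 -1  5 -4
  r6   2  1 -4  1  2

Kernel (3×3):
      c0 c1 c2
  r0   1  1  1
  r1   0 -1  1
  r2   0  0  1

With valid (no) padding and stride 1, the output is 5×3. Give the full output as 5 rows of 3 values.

Output[0,0]: The receptive field on the input at this output position is [3 -2 -2 / -4 3 2 / 5 0 3]. Elementwise product with the kernel and sum: 3·1 + -2·1 + -2·1 + 3·-1 + 2·1 + 3·1.
Output[0,1]: The receptive field on the input at this output position is [-2 -2 -3 / 3 2 2 / 0 3 -1]. Elementwise product with the kernel and sum: -2·1 + -2·1 + -3·1 + 2·-1 + 2·1 + -1·1.

1 -8 -8
3 1 2
12 6 2
3 2 -12
-4 10 -4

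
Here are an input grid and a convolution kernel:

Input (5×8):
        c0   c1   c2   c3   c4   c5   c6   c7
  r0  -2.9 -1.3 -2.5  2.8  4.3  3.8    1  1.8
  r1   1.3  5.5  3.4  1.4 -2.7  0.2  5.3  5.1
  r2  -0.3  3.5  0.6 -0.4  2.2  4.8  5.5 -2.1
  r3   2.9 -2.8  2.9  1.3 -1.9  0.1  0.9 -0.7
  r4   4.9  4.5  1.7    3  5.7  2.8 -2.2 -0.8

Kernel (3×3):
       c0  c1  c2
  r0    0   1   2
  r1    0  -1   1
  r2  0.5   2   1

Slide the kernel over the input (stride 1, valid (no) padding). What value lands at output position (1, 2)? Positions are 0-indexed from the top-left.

The receptive field on the input at this output position is [3.4 1.4 -2.7 / 0.6 -0.4 2.2 / 2.9 1.3 -1.9]. Elementwise product with the kernel and sum: 1.4·1 + -2.7·2 + -0.4·-1 + 2.2·1 + 2.9·0.5 + 1.3·2 + -1.9·1.

0.75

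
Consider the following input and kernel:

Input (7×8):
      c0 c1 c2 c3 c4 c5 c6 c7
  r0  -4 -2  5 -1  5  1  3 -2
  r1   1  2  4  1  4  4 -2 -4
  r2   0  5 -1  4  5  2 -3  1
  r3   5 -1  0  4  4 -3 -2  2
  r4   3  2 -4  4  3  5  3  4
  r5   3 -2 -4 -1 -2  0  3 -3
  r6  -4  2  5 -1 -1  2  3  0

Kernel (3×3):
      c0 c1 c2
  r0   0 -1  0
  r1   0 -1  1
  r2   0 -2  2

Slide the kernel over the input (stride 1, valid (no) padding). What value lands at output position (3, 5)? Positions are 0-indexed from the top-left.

The receptive field on the input at this output position is [-3 -2 2 / 5 3 4 / 0 3 -3]. Elementwise product with the kernel and sum: -2·-1 + 3·-1 + 4·1 + 3·-2 + -3·2.

-9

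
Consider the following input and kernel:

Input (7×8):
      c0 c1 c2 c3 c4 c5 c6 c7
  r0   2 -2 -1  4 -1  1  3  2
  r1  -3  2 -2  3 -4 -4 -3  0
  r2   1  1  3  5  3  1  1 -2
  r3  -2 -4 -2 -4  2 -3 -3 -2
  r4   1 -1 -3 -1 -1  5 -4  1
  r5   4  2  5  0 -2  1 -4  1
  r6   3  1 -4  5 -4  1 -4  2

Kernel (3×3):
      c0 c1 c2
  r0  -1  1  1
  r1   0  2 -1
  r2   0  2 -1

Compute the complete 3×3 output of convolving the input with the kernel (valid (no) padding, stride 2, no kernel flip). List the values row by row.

Output[0,0]: The receptive field on the input at this output position is [2 -2 -1 / -3 2 -2 / 1 1 3]. Elementwise product with the kernel and sum: 2·-1 + -2·1 + -1·1 + 2·2 + -2·-1 + 1·2 + 3·-1.
Output[0,1]: The receptive field on the input at this output position is [-1 4 -1 / -2 3 -4 / 3 5 3]. Elementwise product with the kernel and sum: -1·-1 + 4·1 + -1·1 + 3·2 + -4·-1 + 5·2 + 3·-1.

0 21 1
-2 -6 10
0 17 14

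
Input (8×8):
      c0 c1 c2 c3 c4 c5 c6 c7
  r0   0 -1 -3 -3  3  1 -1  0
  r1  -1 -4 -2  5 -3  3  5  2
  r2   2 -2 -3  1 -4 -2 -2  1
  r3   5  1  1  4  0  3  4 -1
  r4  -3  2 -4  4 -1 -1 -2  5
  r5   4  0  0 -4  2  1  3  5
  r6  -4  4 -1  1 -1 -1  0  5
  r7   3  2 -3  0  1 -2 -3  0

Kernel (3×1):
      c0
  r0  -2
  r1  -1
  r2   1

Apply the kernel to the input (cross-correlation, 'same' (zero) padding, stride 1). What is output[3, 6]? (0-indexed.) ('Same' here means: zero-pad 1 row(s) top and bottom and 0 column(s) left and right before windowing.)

The receptive field on the zero-padded input at this output position is [-2 / 4 / -2]. Elementwise product with the kernel and sum: -2·-2 + 4·-1 + -2·1.

-2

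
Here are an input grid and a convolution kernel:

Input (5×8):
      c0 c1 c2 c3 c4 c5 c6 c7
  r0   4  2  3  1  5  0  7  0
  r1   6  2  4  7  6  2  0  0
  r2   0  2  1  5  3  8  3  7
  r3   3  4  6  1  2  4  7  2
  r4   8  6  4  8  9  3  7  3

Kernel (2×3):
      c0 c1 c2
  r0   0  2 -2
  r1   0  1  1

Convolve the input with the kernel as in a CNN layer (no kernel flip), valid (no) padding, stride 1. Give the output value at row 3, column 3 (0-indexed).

The receptive field on the input at this output position is [1 2 4 / 8 9 3]. Elementwise product with the kernel and sum: 2·2 + 4·-2 + 9·1 + 3·1.

8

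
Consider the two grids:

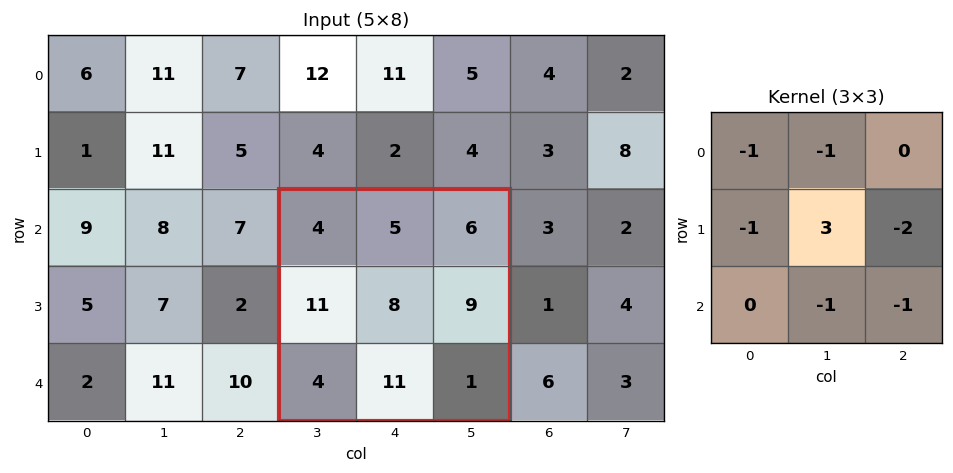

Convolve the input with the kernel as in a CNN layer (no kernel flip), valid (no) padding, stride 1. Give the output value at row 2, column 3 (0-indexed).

-26

The receptive field on the input at this output position is [4 5 6 / 11 8 9 / 4 11 1]. Elementwise product with the kernel and sum: 4·-1 + 5·-1 + 11·-1 + 8·3 + 9·-2 + 11·-1 + 1·-1.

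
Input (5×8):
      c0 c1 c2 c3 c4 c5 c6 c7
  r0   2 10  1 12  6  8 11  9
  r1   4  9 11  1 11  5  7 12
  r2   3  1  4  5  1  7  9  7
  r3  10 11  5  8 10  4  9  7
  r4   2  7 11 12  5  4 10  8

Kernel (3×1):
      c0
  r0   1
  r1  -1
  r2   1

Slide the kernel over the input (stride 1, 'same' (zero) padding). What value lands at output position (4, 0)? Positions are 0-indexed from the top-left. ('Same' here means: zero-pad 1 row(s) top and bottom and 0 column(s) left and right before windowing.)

8

The receptive field on the zero-padded input at this output position is [10 / 2 / 0]. Elementwise product with the kernel and sum: 10·1 + 2·-1 + 0·1.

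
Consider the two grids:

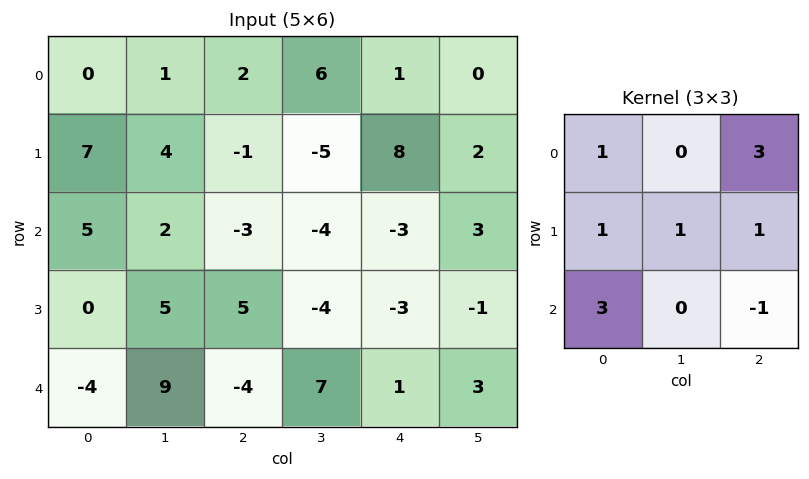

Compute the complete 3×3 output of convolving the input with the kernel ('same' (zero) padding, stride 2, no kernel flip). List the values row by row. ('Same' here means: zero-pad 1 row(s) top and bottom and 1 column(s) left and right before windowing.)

-3 26 -10
14 3 -14
20 5 4

Output[0,0]: The receptive field on the zero-padded input at this output position is [0 0 0 / 0 0 1 / 0 7 4]. Elementwise product with the kernel and sum: 0·1 + 0·3 + 0·1 + 0·1 + 1·1 + 0·3 + 4·-1.
Output[0,1]: The receptive field on the zero-padded input at this output position is [0 0 0 / 1 2 6 / 4 -1 -5]. Elementwise product with the kernel and sum: 0·1 + 0·3 + 1·1 + 2·1 + 6·1 + 4·3 + -5·-1.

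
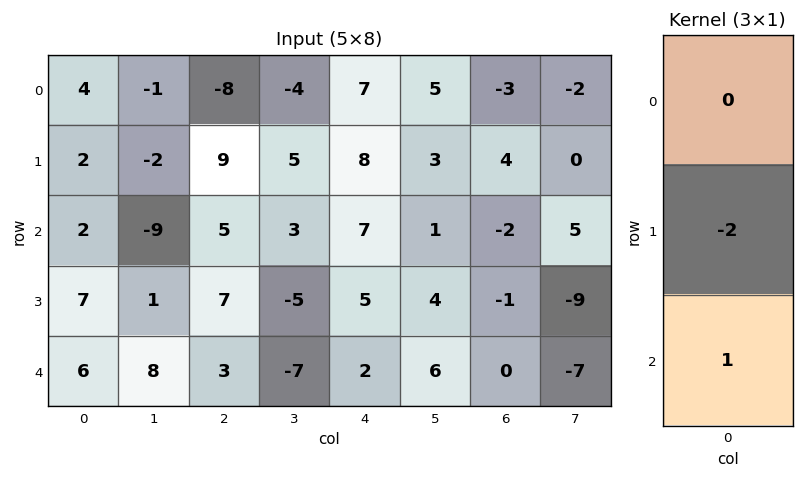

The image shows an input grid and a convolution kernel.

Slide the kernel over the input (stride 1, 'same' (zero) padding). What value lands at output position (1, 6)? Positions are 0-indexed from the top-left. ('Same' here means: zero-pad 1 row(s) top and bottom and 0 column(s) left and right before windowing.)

-10

The receptive field on the zero-padded input at this output position is [-3 / 4 / -2]. Elementwise product with the kernel and sum: 4·-2 + -2·1.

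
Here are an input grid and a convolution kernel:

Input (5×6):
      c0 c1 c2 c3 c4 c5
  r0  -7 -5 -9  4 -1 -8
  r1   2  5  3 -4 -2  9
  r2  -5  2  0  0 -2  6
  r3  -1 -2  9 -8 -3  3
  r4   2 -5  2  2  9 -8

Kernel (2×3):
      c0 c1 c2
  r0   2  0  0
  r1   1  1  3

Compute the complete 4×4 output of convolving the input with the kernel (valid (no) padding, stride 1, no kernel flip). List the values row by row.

2 -14 -25 29
1 12 0 8
14 -13 -8 -2
1 -1 49 -29

Output[0,0]: The receptive field on the input at this output position is [-7 -5 -9 / 2 5 3]. Elementwise product with the kernel and sum: -7·2 + 2·1 + 5·1 + 3·3.
Output[0,1]: The receptive field on the input at this output position is [-5 -9 4 / 5 3 -4]. Elementwise product with the kernel and sum: -5·2 + 5·1 + 3·1 + -4·3.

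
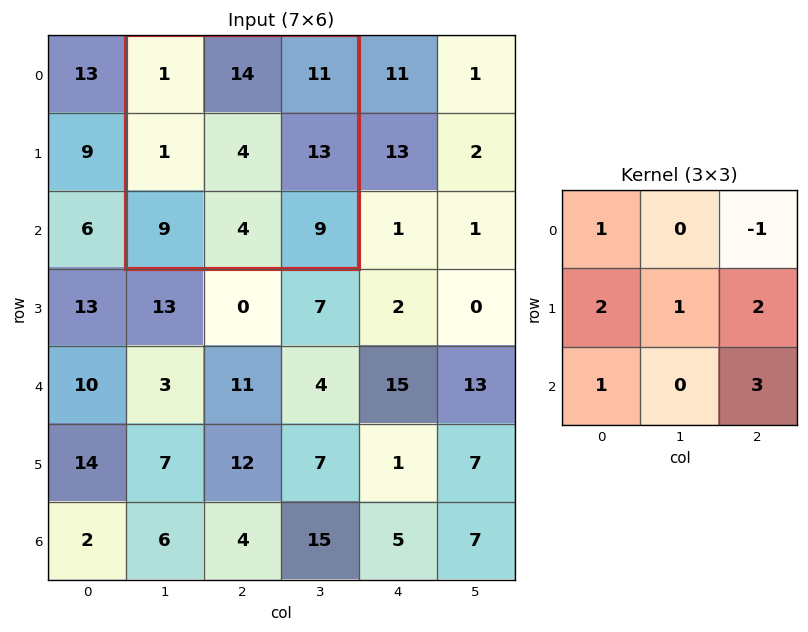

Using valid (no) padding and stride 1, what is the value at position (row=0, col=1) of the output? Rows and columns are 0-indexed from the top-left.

The receptive field on the input at this output position is [1 14 11 / 1 4 13 / 9 4 9]. Elementwise product with the kernel and sum: 1·1 + 11·-1 + 1·2 + 4·1 + 13·2 + 9·1 + 9·3.

58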